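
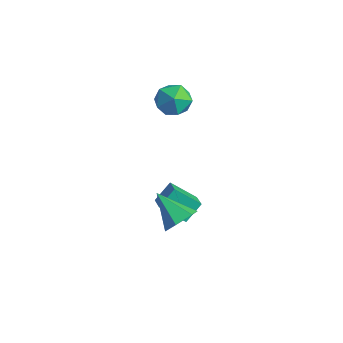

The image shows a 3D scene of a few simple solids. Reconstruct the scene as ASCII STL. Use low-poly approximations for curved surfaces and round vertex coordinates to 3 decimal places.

solid 
facet normal -0.835 0.357 -0.420
outer loop
vertex -0.881 2.789 -2.875
vertex 0.091 3.845 -3.91
vertex -0.823 1.79 -3.84
endloop
endfacet
facet normal -0.549 -0.597 0.585
outer loop
vertex 0.429 1.255 -3.21
vertex -0.881 2.789 -2.875
vertex -0.823 1.79 -3.84
endloop
endfacet
facet normal -0.835 0.357 -0.419
outer loop
vertex -0.823 1.79 -3.84
vertex 0.091 3.845 -3.91
vertex 0.149 2.847 -4.875
endloop
endfacet
facet normal 0.042 -0.719 -0.694
outer loop
vertex 0.149 2.847 -4.875
vertex 0.429 1.255 -3.21
vertex -0.823 1.79 -3.84
endloop
endfacet
facet normal -0.042 0.719 0.694
outer loop
vertex -0.881 2.789 -2.875
vertex 1.343 3.31 -3.28
vertex 0.091 3.845 -3.91
endloop
endfacet
facet normal -0.550 -0.597 0.584
outer loop
vertex 0.371 2.253 -2.245
vertex -0.881 2.789 -2.875
vertex 0.429 1.255 -3.21
endloop
endfacet
facet normal -0.042 0.718 0.694
outer loop
vertex 0.371 2.253 -2.245
vertex 1.343 3.31 -3.28
vertex -0.881 2.789 -2.875
endloop
endfacet
facet normal 0.549 0.597 -0.585
outer loop
vertex 0.091 3.845 -3.91
vertex 1.343 3.31 -3.28
vertex 0.149 2.847 -4.875
endloop
endfacet
facet normal 0.042 -0.719 -0.694
outer loop
vertex 1.401 2.311 -4.245
vertex 0.429 1.255 -3.21
vertex 0.149 2.847 -4.875
endloop
endfacet
facet normal 0.550 0.597 -0.585
outer loop
vertex 0.149 2.847 -4.875
vertex 1.343 3.31 -3.28
vertex 1.401 2.311 -4.245
endloop
endfacet
facet normal 0.835 -0.357 0.419
outer loop
vertex 1.401 2.311 -4.245
vertex 0.371 2.253 -2.245
vertex 0.429 1.255 -3.21
endloop
endfacet
facet normal 0.835 -0.357 0.420
outer loop
vertex 1.343 3.31 -3.28
vertex 0.371 2.253 -2.245
vertex 1.401 2.311 -4.245
endloop
endfacet
facet normal 0.775 0.206 -0.597
outer loop
vertex 3.5 0.311 -1.845
vertex 2.925 1.019 -2.347
vertex 3.489 1.299 -1.519
endloop
endfacet
facet normal 0.280 -0.298 0.912
outer loop
vertex 3.5 0.311 -1.845
vertex 3.489 1.299 -1.519
vertex 1.275 0.581 -1.073
endloop
endfacet
facet normal 0.775 0.206 -0.598
outer loop
vertex 3.489 1.299 -1.519
vertex 2.925 1.019 -2.347
vertex 2.915 2.006 -2.02
endloop
endfacet
facet normal -0.018 0.568 0.823
outer loop
vertex 3.489 1.299 -1.519
vertex 2.915 2.006 -2.02
vertex 1.275 0.581 -1.073
endloop
endfacet
facet normal 0.775 0.206 -0.598
outer loop
vertex 2.915 2.006 -2.02
vertex 2.925 1.019 -2.347
vertex 2.351 1.726 -2.848
endloop
endfacet
facet normal -0.601 0.787 0.143
outer loop
vertex 2.915 2.006 -2.02
vertex 2.351 1.726 -2.848
vertex 1.275 0.581 -1.073
endloop
endfacet
facet normal 0.775 0.205 -0.598
outer loop
vertex 2.351 1.726 -2.848
vertex 2.925 1.019 -2.347
vertex 2.361 0.739 -3.174
endloop
endfacet
facet normal -0.884 0.139 -0.447
outer loop
vertex 2.351 1.726 -2.848
vertex 2.361 0.739 -3.174
vertex 1.275 0.581 -1.073
endloop
endfacet
facet normal 0.775 0.205 -0.598
outer loop
vertex 2.361 0.739 -3.174
vertex 2.925 1.019 -2.347
vertex 2.935 0.031 -2.673
endloop
endfacet
facet normal -0.586 -0.728 -0.357
outer loop
vertex 2.361 0.739 -3.174
vertex 2.935 0.031 -2.673
vertex 1.275 0.581 -1.073
endloop
endfacet
facet normal 0.775 0.205 -0.598
outer loop
vertex 2.935 0.031 -2.673
vertex 2.925 1.019 -2.347
vertex 3.5 0.311 -1.845
endloop
endfacet
facet normal -0.003 -0.947 0.322
outer loop
vertex 2.935 0.031 -2.673
vertex 3.5 0.311 -1.845
vertex 1.275 0.581 -1.073
endloop
endfacet
facet normal -0.429 0.726 0.537
outer loop
vertex -2.101 4.778 2.859
vertex -2.919 4.028 3.22
vertex -1.934 4.157 3.832
endloop
endfacet
facet normal 0.276 0.831 0.483
outer loop
vertex -2.101 4.778 2.859
vertex -1.934 4.157 3.832
vertex -1.057 4.305 3.077
endloop
endfacet
facet normal 0.440 0.873 -0.210
outer loop
vertex -2.101 4.778 2.859
vertex -1.057 4.305 3.077
vertex -1.5 4.268 1.998
endloop
endfacet
facet normal -0.163 0.795 -0.585
outer loop
vertex -2.101 4.778 2.859
vertex -1.5 4.268 1.998
vertex -2.651 4.097 2.087
endloop
endfacet
facet normal -0.700 0.704 -0.123
outer loop
vertex -2.101 4.778 2.859
vertex -2.651 4.097 2.087
vertex -2.919 4.028 3.22
endloop
endfacet
facet normal 0.605 0.259 0.753
outer loop
vertex -1.057 4.305 3.077
vertex -1.934 4.157 3.832
vertex -1.229 3.263 3.573
endloop
endfacet
facet normal -0.534 0.089 0.841
outer loop
vertex -1.934 4.157 3.832
vertex -2.919 4.028 3.22
vertex -2.38 3.092 3.662
endloop
endfacet
facet normal -0.973 0.053 -0.227
outer loop
vertex -2.919 4.028 3.22
vertex -2.651 4.097 2.087
vertex -2.823 3.055 2.583
endloop
endfacet
facet normal -0.105 0.199 -0.974
outer loop
vertex -2.651 4.097 2.087
vertex -1.5 4.268 1.998
vertex -1.946 3.203 1.828
endloop
endfacet
facet normal 0.870 0.327 -0.368
outer loop
vertex -1.5 4.268 1.998
vertex -1.057 4.305 3.077
vertex -0.961 3.332 2.44
endloop
endfacet
facet normal 0.163 -0.795 0.585
outer loop
vertex -1.779 2.582 2.801
vertex -1.229 3.263 3.573
vertex -2.38 3.092 3.662
endloop
endfacet
facet normal -0.440 -0.873 0.210
outer loop
vertex -1.779 2.582 2.801
vertex -2.38 3.092 3.662
vertex -2.823 3.055 2.583
endloop
endfacet
facet normal -0.276 -0.831 -0.483
outer loop
vertex -1.779 2.582 2.801
vertex -2.823 3.055 2.583
vertex -1.946 3.203 1.828
endloop
endfacet
facet normal 0.429 -0.726 -0.537
outer loop
vertex -1.779 2.582 2.801
vertex -1.946 3.203 1.828
vertex -0.961 3.332 2.44
endloop
endfacet
facet normal 0.700 -0.704 0.123
outer loop
vertex -1.779 2.582 2.801
vertex -0.961 3.332 2.44
vertex -1.229 3.263 3.573
endloop
endfacet
facet normal 0.105 -0.199 0.974
outer loop
vertex -2.38 3.092 3.662
vertex -1.229 3.263 3.573
vertex -1.934 4.157 3.832
endloop
endfacet
facet normal -0.870 -0.327 0.368
outer loop
vertex -2.823 3.055 2.583
vertex -2.38 3.092 3.662
vertex -2.919 4.028 3.22
endloop
endfacet
facet normal -0.605 -0.259 -0.753
outer loop
vertex -1.946 3.203 1.828
vertex -2.823 3.055 2.583
vertex -2.651 4.097 2.087
endloop
endfacet
facet normal 0.534 -0.089 -0.841
outer loop
vertex -0.961 3.332 2.44
vertex -1.946 3.203 1.828
vertex -1.5 4.268 1.998
endloop
endfacet
facet normal 0.973 -0.053 0.227
outer loop
vertex -1.229 3.263 3.573
vertex -0.961 3.332 2.44
vertex -1.057 4.305 3.077
endloop
endfacet

endsolid


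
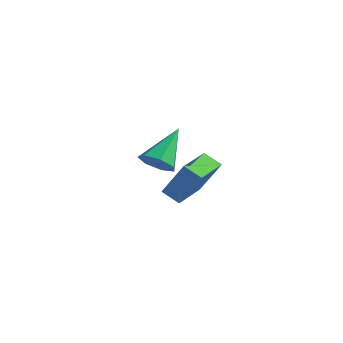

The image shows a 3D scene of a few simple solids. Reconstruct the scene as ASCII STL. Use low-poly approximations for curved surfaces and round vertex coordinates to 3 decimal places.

solid 
facet normal 0.077 -0.728 -0.681
outer loop
vertex 0.132 -2.169 3.344
vertex -0.306 -1.848 2.951
vertex 0.362 -1.791 2.966
endloop
endfacet
facet normal 0.835 0.041 0.549
outer loop
vertex 0.132 -2.169 3.344
vertex 0.362 -1.791 2.966
vertex -0.434 -0.632 4.089
endloop
endfacet
facet normal 0.077 -0.728 -0.681
outer loop
vertex 0.362 -1.791 2.966
vertex -0.306 -1.848 2.951
vertex 0.089 -1.456 2.577
endloop
endfacet
facet normal 0.801 0.597 -0.048
outer loop
vertex 0.362 -1.791 2.966
vertex 0.089 -1.456 2.577
vertex -0.434 -0.632 4.089
endloop
endfacet
facet normal 0.077 -0.728 -0.682
outer loop
vertex 0.089 -1.456 2.577
vertex -0.306 -1.848 2.951
vertex -0.481 -1.416 2.47
endloop
endfacet
facet normal 0.144 0.889 -0.435
outer loop
vertex 0.089 -1.456 2.577
vertex -0.481 -1.416 2.47
vertex -0.434 -0.632 4.089
endloop
endfacet
facet normal 0.077 -0.728 -0.682
outer loop
vertex -0.481 -1.416 2.47
vertex -0.306 -1.848 2.951
vertex -0.919 -1.701 2.725
endloop
endfacet
facet normal -0.640 0.698 -0.320
outer loop
vertex -0.481 -1.416 2.47
vertex -0.919 -1.701 2.725
vertex -0.434 -0.632 4.089
endloop
endfacet
facet normal 0.077 -0.727 -0.682
outer loop
vertex -0.919 -1.701 2.725
vertex -0.306 -1.848 2.951
vertex -0.895 -2.097 3.15
endloop
endfacet
facet normal -0.963 0.168 0.211
outer loop
vertex -0.919 -1.701 2.725
vertex -0.895 -2.097 3.15
vertex -0.434 -0.632 4.089
endloop
endfacet
facet normal 0.078 -0.728 -0.681
outer loop
vertex -0.895 -2.097 3.15
vertex -0.306 -1.848 2.951
vertex -0.427 -2.305 3.426
endloop
endfacet
facet normal -0.580 -0.302 0.756
outer loop
vertex -0.895 -2.097 3.15
vertex -0.427 -2.305 3.426
vertex -0.434 -0.632 4.089
endloop
endfacet
facet normal 0.077 -0.728 -0.681
outer loop
vertex -0.427 -2.305 3.426
vertex -0.306 -1.848 2.951
vertex 0.132 -2.169 3.344
endloop
endfacet
facet normal 0.220 -0.359 0.907
outer loop
vertex -0.427 -2.305 3.426
vertex 0.132 -2.169 3.344
vertex -0.434 -0.632 4.089
endloop
endfacet
facet normal -0.824 -0.205 0.529
outer loop
vertex -2.193 1.66 1.148
vertex -2.513 3.124 1.216
vertex -3.086 1.532 -0.293
endloop
endfacet
facet normal 0.214 -0.976 -0.046
outer loop
vertex -2.427 1.696 -0.716
vertex -2.193 1.66 1.148
vertex -3.086 1.532 -0.293
endloop
endfacet
facet normal -0.824 -0.205 0.529
outer loop
vertex -3.086 1.532 -0.293
vertex -2.513 3.124 1.216
vertex -3.406 2.996 -0.225
endloop
endfacet
facet normal -0.525 -0.075 -0.848
outer loop
vertex -3.406 2.996 -0.225
vertex -2.427 1.696 -0.716
vertex -3.086 1.532 -0.293
endloop
endfacet
facet normal 0.525 0.075 0.848
outer loop
vertex -2.193 1.66 1.148
vertex -1.854 3.288 0.793
vertex -2.513 3.124 1.216
endloop
endfacet
facet normal 0.214 -0.976 -0.046
outer loop
vertex -1.534 1.824 0.725
vertex -2.193 1.66 1.148
vertex -2.427 1.696 -0.716
endloop
endfacet
facet normal 0.525 0.075 0.848
outer loop
vertex -1.534 1.824 0.725
vertex -1.854 3.288 0.793
vertex -2.193 1.66 1.148
endloop
endfacet
facet normal -0.214 0.976 0.046
outer loop
vertex -2.513 3.124 1.216
vertex -1.854 3.288 0.793
vertex -3.406 2.996 -0.225
endloop
endfacet
facet normal -0.525 -0.075 -0.848
outer loop
vertex -2.747 3.16 -0.648
vertex -2.427 1.696 -0.716
vertex -3.406 2.996 -0.225
endloop
endfacet
facet normal -0.214 0.976 0.046
outer loop
vertex -3.406 2.996 -0.225
vertex -1.854 3.288 0.793
vertex -2.747 3.16 -0.648
endloop
endfacet
facet normal 0.824 0.205 -0.529
outer loop
vertex -2.747 3.16 -0.648
vertex -1.534 1.824 0.725
vertex -2.427 1.696 -0.716
endloop
endfacet
facet normal 0.824 0.205 -0.529
outer loop
vertex -1.854 3.288 0.793
vertex -1.534 1.824 0.725
vertex -2.747 3.16 -0.648
endloop
endfacet

endsolid


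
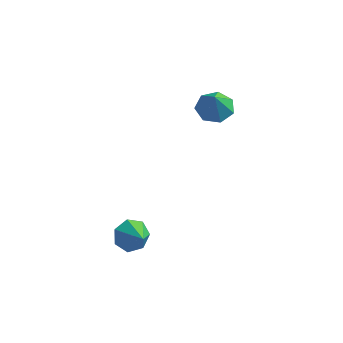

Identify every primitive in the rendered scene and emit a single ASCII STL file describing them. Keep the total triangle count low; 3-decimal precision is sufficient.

solid 
facet normal -0.597 0.563 -0.572
outer loop
vertex -3.421 -2.046 -2.096
vertex -4.109 -2.577 -1.901
vertex -3.831 -1.847 -1.473
endloop
endfacet
facet normal 0.814 0.421 0.401
outer loop
vertex -3.421 -2.046 -2.096
vertex -3.831 -1.847 -1.473
vertex -3.231 -3.403 -1.059
endloop
endfacet
facet normal -0.597 0.563 -0.572
outer loop
vertex -3.831 -1.847 -1.473
vertex -4.109 -2.577 -1.901
vertex -4.45 -2.197 -1.171
endloop
endfacet
facet normal 0.251 0.338 0.907
outer loop
vertex -3.831 -1.847 -1.473
vertex -4.45 -2.197 -1.171
vertex -3.231 -3.403 -1.059
endloop
endfacet
facet normal -0.597 0.563 -0.572
outer loop
vertex -4.45 -2.197 -1.171
vertex -4.109 -2.577 -1.901
vertex -4.812 -2.833 -1.419
endloop
endfacet
facet normal -0.286 -0.202 0.937
outer loop
vertex -4.45 -2.197 -1.171
vertex -4.812 -2.833 -1.419
vertex -3.231 -3.403 -1.059
endloop
endfacet
facet normal -0.597 0.562 -0.572
outer loop
vertex -4.812 -2.833 -1.419
vertex -4.109 -2.577 -1.901
vertex -4.644 -3.276 -2.029
endloop
endfacet
facet normal -0.392 -0.792 0.467
outer loop
vertex -4.812 -2.833 -1.419
vertex -4.644 -3.276 -2.029
vertex -3.231 -3.403 -1.059
endloop
endfacet
facet normal -0.597 0.562 -0.573
outer loop
vertex -4.644 -3.276 -2.029
vertex -4.109 -2.577 -1.901
vertex -4.073 -3.192 -2.542
endloop
endfacet
facet normal 0.013 -0.989 -0.148
outer loop
vertex -4.644 -3.276 -2.029
vertex -4.073 -3.192 -2.542
vertex -3.231 -3.403 -1.059
endloop
endfacet
facet normal -0.597 0.562 -0.573
outer loop
vertex -4.073 -3.192 -2.542
vertex -4.109 -2.577 -1.901
vertex -3.529 -2.645 -2.572
endloop
endfacet
facet normal 0.623 -0.644 -0.445
outer loop
vertex -4.073 -3.192 -2.542
vertex -3.529 -2.645 -2.572
vertex -3.231 -3.403 -1.059
endloop
endfacet
facet normal -0.596 0.563 -0.573
outer loop
vertex -3.529 -2.645 -2.572
vertex -4.109 -2.577 -1.901
vertex -3.421 -2.046 -2.096
endloop
endfacet
facet normal 0.979 -0.017 -0.201
outer loop
vertex -3.529 -2.645 -2.572
vertex -3.421 -2.046 -2.096
vertex -3.231 -3.403 -1.059
endloop
endfacet
facet normal -0.113 0.402 -0.909
outer loop
vertex -1.643 2.665 2.507
vertex -2.15 3.363 2.879
vertex -1.22 3.321 2.745
endloop
endfacet
facet normal 0.785 -0.583 0.211
outer loop
vertex -1.643 2.665 2.507
vertex -1.22 3.321 2.745
vertex -1.99 2.797 4.161
endloop
endfacet
facet normal -0.113 0.402 -0.909
outer loop
vertex -1.22 3.321 2.745
vertex -2.15 3.363 2.879
vertex -1.498 4.009 3.084
endloop
endfacet
facet normal 0.858 0.099 0.503
outer loop
vertex -1.22 3.321 2.745
vertex -1.498 4.009 3.084
vertex -1.99 2.797 4.161
endloop
endfacet
facet normal -0.113 0.402 -0.908
outer loop
vertex -1.498 4.009 3.084
vertex -2.15 3.363 2.879
vertex -2.266 4.211 3.269
endloop
endfacet
facet normal 0.329 0.549 0.768
outer loop
vertex -1.498 4.009 3.084
vertex -2.266 4.211 3.269
vertex -1.99 2.797 4.161
endloop
endfacet
facet normal -0.113 0.402 -0.908
outer loop
vertex -2.266 4.211 3.269
vertex -2.15 3.363 2.879
vertex -2.947 3.775 3.161
endloop
endfacet
facet normal -0.404 0.430 0.807
outer loop
vertex -2.266 4.211 3.269
vertex -2.947 3.775 3.161
vertex -1.99 2.797 4.161
endloop
endfacet
facet normal -0.114 0.402 -0.909
outer loop
vertex -2.947 3.775 3.161
vertex -2.15 3.363 2.879
vertex -3.027 3.029 2.841
endloop
endfacet
facet normal -0.789 -0.169 0.590
outer loop
vertex -2.947 3.775 3.161
vertex -3.027 3.029 2.841
vertex -1.99 2.797 4.161
endloop
endfacet
facet normal -0.114 0.402 -0.909
outer loop
vertex -3.027 3.029 2.841
vertex -2.15 3.363 2.879
vertex -2.447 2.535 2.55
endloop
endfacet
facet normal -0.536 -0.796 0.282
outer loop
vertex -3.027 3.029 2.841
vertex -2.447 2.535 2.55
vertex -1.99 2.797 4.161
endloop
endfacet
facet normal -0.114 0.402 -0.909
outer loop
vertex -2.447 2.535 2.55
vertex -2.15 3.363 2.879
vertex -1.643 2.665 2.507
endloop
endfacet
facet normal 0.164 -0.980 0.113
outer loop
vertex -2.447 2.535 2.55
vertex -1.643 2.665 2.507
vertex -1.99 2.797 4.161
endloop
endfacet

endsolid


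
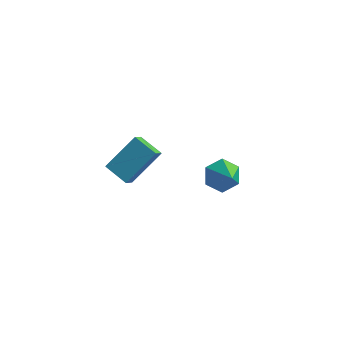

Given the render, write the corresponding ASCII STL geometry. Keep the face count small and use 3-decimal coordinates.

solid 
facet normal -0.916 0.211 0.342
outer loop
vertex -3.241 2.836 -0.835
vertex -2.405 4.176 0.579
vertex -3.313 3.544 -1.464
endloop
endfacet
facet normal -0.394 -0.632 -0.667
outer loop
vertex -2.095 3.264 -1.919
vertex -3.241 2.836 -0.835
vertex -3.313 3.544 -1.464
endloop
endfacet
facet normal -0.916 0.211 0.342
outer loop
vertex -3.313 3.544 -1.464
vertex -2.405 4.176 0.579
vertex -2.477 4.884 -0.05
endloop
endfacet
facet normal -0.076 0.746 -0.662
outer loop
vertex -2.477 4.884 -0.05
vertex -2.095 3.264 -1.919
vertex -3.313 3.544 -1.464
endloop
endfacet
facet normal 0.076 -0.746 0.662
outer loop
vertex -3.241 2.836 -0.835
vertex -1.187 3.896 0.124
vertex -2.405 4.176 0.579
endloop
endfacet
facet normal -0.394 -0.632 -0.667
outer loop
vertex -2.023 2.556 -1.29
vertex -3.241 2.836 -0.835
vertex -2.095 3.264 -1.919
endloop
endfacet
facet normal 0.076 -0.746 0.662
outer loop
vertex -2.023 2.556 -1.29
vertex -1.187 3.896 0.124
vertex -3.241 2.836 -0.835
endloop
endfacet
facet normal 0.394 0.632 0.667
outer loop
vertex -2.405 4.176 0.579
vertex -1.187 3.896 0.124
vertex -2.477 4.884 -0.05
endloop
endfacet
facet normal -0.076 0.746 -0.662
outer loop
vertex -1.259 4.604 -0.505
vertex -2.095 3.264 -1.919
vertex -2.477 4.884 -0.05
endloop
endfacet
facet normal 0.394 0.632 0.667
outer loop
vertex -2.477 4.884 -0.05
vertex -1.187 3.896 0.124
vertex -1.259 4.604 -0.505
endloop
endfacet
facet normal 0.916 -0.211 -0.342
outer loop
vertex -1.259 4.604 -0.505
vertex -2.023 2.556 -1.29
vertex -2.095 3.264 -1.919
endloop
endfacet
facet normal 0.916 -0.211 -0.342
outer loop
vertex -1.187 3.896 0.124
vertex -2.023 2.556 -1.29
vertex -1.259 4.604 -0.505
endloop
endfacet
facet normal -0.558 0.553 -0.619
outer loop
vertex 3.741 2.219 2.869
vertex 3.285 1.521 2.657
vertex 3.037 2.012 3.319
endloop
endfacet
facet normal 0.367 0.482 0.796
outer loop
vertex 3.741 2.219 2.869
vertex 3.037 2.012 3.319
vertex 4.155 0.659 3.623
endloop
endfacet
facet normal -0.558 0.553 -0.619
outer loop
vertex 3.037 2.012 3.319
vertex 3.285 1.521 2.657
vertex 2.581 1.314 3.107
endloop
endfacet
facet normal -0.336 -0.066 0.940
outer loop
vertex 3.037 2.012 3.319
vertex 2.581 1.314 3.107
vertex 4.155 0.659 3.623
endloop
endfacet
facet normal -0.558 0.553 -0.619
outer loop
vertex 2.581 1.314 3.107
vertex 3.285 1.521 2.657
vertex 2.829 0.823 2.445
endloop
endfacet
facet normal -0.462 -0.786 0.410
outer loop
vertex 2.581 1.314 3.107
vertex 2.829 0.823 2.445
vertex 4.155 0.659 3.623
endloop
endfacet
facet normal -0.558 0.553 -0.619
outer loop
vertex 2.829 0.823 2.445
vertex 3.285 1.521 2.657
vertex 3.532 1.03 1.996
endloop
endfacet
facet normal 0.115 -0.958 -0.262
outer loop
vertex 2.829 0.823 2.445
vertex 3.532 1.03 1.996
vertex 4.155 0.659 3.623
endloop
endfacet
facet normal -0.558 0.553 -0.619
outer loop
vertex 3.532 1.03 1.996
vertex 3.285 1.521 2.657
vertex 3.988 1.728 2.208
endloop
endfacet
facet normal 0.817 -0.410 -0.406
outer loop
vertex 3.532 1.03 1.996
vertex 3.988 1.728 2.208
vertex 4.155 0.659 3.623
endloop
endfacet
facet normal -0.558 0.553 -0.619
outer loop
vertex 3.988 1.728 2.208
vertex 3.285 1.521 2.657
vertex 3.741 2.219 2.869
endloop
endfacet
facet normal 0.943 0.309 0.122
outer loop
vertex 3.988 1.728 2.208
vertex 3.741 2.219 2.869
vertex 4.155 0.659 3.623
endloop
endfacet

endsolid


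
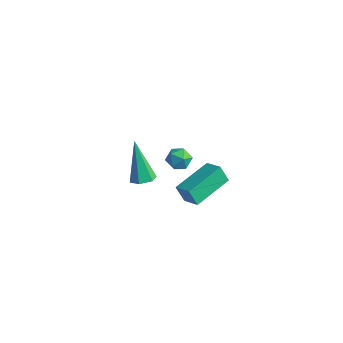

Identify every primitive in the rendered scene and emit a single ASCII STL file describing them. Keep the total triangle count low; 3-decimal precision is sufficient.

solid 
facet normal -0.458 0.725 0.515
outer loop
vertex -2.269 2.102 -2.409
vertex -2.695 1.641 -2.139
vertex -2.107 1.789 -1.824
endloop
endfacet
facet normal 0.229 0.883 0.409
outer loop
vertex -2.269 2.102 -2.409
vertex -2.107 1.789 -1.824
vertex -1.629 1.887 -2.303
endloop
endfacet
facet normal 0.348 0.890 -0.294
outer loop
vertex -2.269 2.102 -2.409
vertex -1.629 1.887 -2.303
vertex -1.922 1.8 -2.914
endloop
endfacet
facet normal -0.266 0.736 -0.623
outer loop
vertex -2.269 2.102 -2.409
vertex -1.922 1.8 -2.914
vertex -2.581 1.647 -2.813
endloop
endfacet
facet normal -0.764 0.633 -0.124
outer loop
vertex -2.269 2.102 -2.409
vertex -2.581 1.647 -2.813
vertex -2.695 1.641 -2.139
endloop
endfacet
facet normal 0.622 0.362 0.695
outer loop
vertex -1.629 1.887 -2.303
vertex -2.107 1.789 -1.824
vertex -1.659 1.293 -1.967
endloop
endfacet
facet normal -0.490 0.103 0.866
outer loop
vertex -2.107 1.789 -1.824
vertex -2.695 1.641 -2.139
vertex -2.318 1.14 -1.866
endloop
endfacet
facet normal -0.985 -0.045 -0.167
outer loop
vertex -2.695 1.641 -2.139
vertex -2.581 1.647 -2.813
vertex -2.611 1.053 -2.477
endloop
endfacet
facet normal -0.178 0.121 -0.977
outer loop
vertex -2.581 1.647 -2.813
vertex -1.922 1.8 -2.914
vertex -2.133 1.151 -2.956
endloop
endfacet
facet normal 0.815 0.372 -0.444
outer loop
vertex -1.922 1.8 -2.914
vertex -1.629 1.887 -2.303
vertex -1.545 1.299 -2.641
endloop
endfacet
facet normal 0.266 -0.736 0.623
outer loop
vertex -1.971 0.838 -2.371
vertex -1.659 1.293 -1.967
vertex -2.318 1.14 -1.866
endloop
endfacet
facet normal -0.348 -0.890 0.294
outer loop
vertex -1.971 0.838 -2.371
vertex -2.318 1.14 -1.866
vertex -2.611 1.053 -2.477
endloop
endfacet
facet normal -0.229 -0.883 -0.409
outer loop
vertex -1.971 0.838 -2.371
vertex -2.611 1.053 -2.477
vertex -2.133 1.151 -2.956
endloop
endfacet
facet normal 0.458 -0.725 -0.515
outer loop
vertex -1.971 0.838 -2.371
vertex -2.133 1.151 -2.956
vertex -1.545 1.299 -2.641
endloop
endfacet
facet normal 0.764 -0.633 0.124
outer loop
vertex -1.971 0.838 -2.371
vertex -1.545 1.299 -2.641
vertex -1.659 1.293 -1.967
endloop
endfacet
facet normal 0.178 -0.121 0.977
outer loop
vertex -2.318 1.14 -1.866
vertex -1.659 1.293 -1.967
vertex -2.107 1.789 -1.824
endloop
endfacet
facet normal -0.815 -0.372 0.444
outer loop
vertex -2.611 1.053 -2.477
vertex -2.318 1.14 -1.866
vertex -2.695 1.641 -2.139
endloop
endfacet
facet normal -0.622 -0.362 -0.695
outer loop
vertex -2.133 1.151 -2.956
vertex -2.611 1.053 -2.477
vertex -2.581 1.647 -2.813
endloop
endfacet
facet normal 0.490 -0.103 -0.866
outer loop
vertex -1.545 1.299 -2.641
vertex -2.133 1.151 -2.956
vertex -1.922 1.8 -2.914
endloop
endfacet
facet normal 0.985 0.045 0.167
outer loop
vertex -1.659 1.293 -1.967
vertex -1.545 1.299 -2.641
vertex -1.629 1.887 -2.303
endloop
endfacet
facet normal -0.883 0.153 -0.443
outer loop
vertex 1.326 -2.862 1.439
vertex 1.496 -0.947 1.76
vertex 1.736 -2.767 0.654
endloop
endfacet
facet normal -0.087 -0.983 -0.164
outer loop
vertex 2.584 -2.913 1.08
vertex 1.326 -2.862 1.439
vertex 1.736 -2.767 0.654
endloop
endfacet
facet normal -0.883 0.153 -0.443
outer loop
vertex 1.736 -2.767 0.654
vertex 1.496 -0.947 1.76
vertex 1.906 -0.851 0.976
endloop
endfacet
facet normal 0.461 0.107 -0.881
outer loop
vertex 1.906 -0.851 0.976
vertex 2.584 -2.913 1.08
vertex 1.736 -2.767 0.654
endloop
endfacet
facet normal -0.461 -0.107 0.881
outer loop
vertex 1.326 -2.862 1.439
vertex 2.344 -1.093 2.186
vertex 1.496 -0.947 1.76
endloop
endfacet
facet normal -0.087 -0.982 -0.166
outer loop
vertex 2.174 -3.009 1.864
vertex 1.326 -2.862 1.439
vertex 2.584 -2.913 1.08
endloop
endfacet
facet normal -0.460 -0.107 0.881
outer loop
vertex 2.174 -3.009 1.864
vertex 2.344 -1.093 2.186
vertex 1.326 -2.862 1.439
endloop
endfacet
facet normal 0.086 0.982 0.165
outer loop
vertex 1.496 -0.947 1.76
vertex 2.344 -1.093 2.186
vertex 1.906 -0.851 0.976
endloop
endfacet
facet normal 0.460 0.107 -0.881
outer loop
vertex 2.754 -0.998 1.401
vertex 2.584 -2.913 1.08
vertex 1.906 -0.851 0.976
endloop
endfacet
facet normal 0.088 0.982 0.165
outer loop
vertex 1.906 -0.851 0.976
vertex 2.344 -1.093 2.186
vertex 2.754 -0.998 1.401
endloop
endfacet
facet normal 0.883 -0.153 0.443
outer loop
vertex 2.754 -0.998 1.401
vertex 2.174 -3.009 1.864
vertex 2.584 -2.913 1.08
endloop
endfacet
facet normal 0.883 -0.153 0.443
outer loop
vertex 2.344 -1.093 2.186
vertex 2.174 -3.009 1.864
vertex 2.754 -0.998 1.401
endloop
endfacet
facet normal 0.429 -0.229 -0.874
outer loop
vertex 0.961 -3.691 2.672
vertex 0.64 -4.185 2.644
vertex 0.432 -3.685 2.411
endloop
endfacet
facet normal 0.003 1.000 0.016
outer loop
vertex 0.961 -3.691 2.672
vertex 0.432 -3.685 2.411
vertex -0.24 -3.715 4.436
endloop
endfacet
facet normal 0.429 -0.229 -0.874
outer loop
vertex 0.432 -3.685 2.411
vertex 0.64 -4.185 2.644
vertex 0.111 -4.179 2.383
endloop
endfacet
facet normal -0.803 0.537 -0.259
outer loop
vertex 0.432 -3.685 2.411
vertex 0.111 -4.179 2.383
vertex -0.24 -3.715 4.436
endloop
endfacet
facet normal 0.428 -0.231 -0.874
outer loop
vertex 0.111 -4.179 2.383
vertex 0.64 -4.185 2.644
vertex 0.319 -4.679 2.617
endloop
endfacet
facet normal -0.911 -0.408 -0.063
outer loop
vertex 0.111 -4.179 2.383
vertex 0.319 -4.679 2.617
vertex -0.24 -3.715 4.436
endloop
endfacet
facet normal 0.428 -0.231 -0.874
outer loop
vertex 0.319 -4.679 2.617
vertex 0.64 -4.185 2.644
vertex 0.848 -4.685 2.878
endloop
endfacet
facet normal -0.211 -0.889 0.406
outer loop
vertex 0.319 -4.679 2.617
vertex 0.848 -4.685 2.878
vertex -0.24 -3.715 4.436
endloop
endfacet
facet normal 0.430 -0.230 -0.873
outer loop
vertex 0.848 -4.685 2.878
vertex 0.64 -4.185 2.644
vertex 1.169 -4.191 2.906
endloop
endfacet
facet normal 0.596 -0.426 0.681
outer loop
vertex 0.848 -4.685 2.878
vertex 1.169 -4.191 2.906
vertex -0.24 -3.715 4.436
endloop
endfacet
facet normal 0.430 -0.230 -0.873
outer loop
vertex 1.169 -4.191 2.906
vertex 0.64 -4.185 2.644
vertex 0.961 -3.691 2.672
endloop
endfacet
facet normal 0.703 0.520 0.486
outer loop
vertex 1.169 -4.191 2.906
vertex 0.961 -3.691 2.672
vertex -0.24 -3.715 4.436
endloop
endfacet

endsolid


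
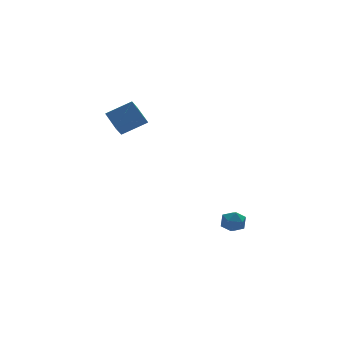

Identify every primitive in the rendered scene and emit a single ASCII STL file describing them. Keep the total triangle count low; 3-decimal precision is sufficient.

solid 
facet normal -0.094 0.438 0.894
outer loop
vertex 3.001 -0.356 -3.475
vertex 2.334 -0.609 -3.421
vertex 2.884 -0.994 -3.175
endloop
endfacet
facet normal 0.585 0.255 0.770
outer loop
vertex 3.001 -0.356 -3.475
vertex 2.884 -0.994 -3.175
vertex 3.434 -0.905 -3.622
endloop
endfacet
facet normal 0.795 0.582 0.170
outer loop
vertex 3.001 -0.356 -3.475
vertex 3.434 -0.905 -3.622
vertex 3.225 -0.466 -4.146
endloop
endfacet
facet normal 0.247 0.966 -0.076
outer loop
vertex 3.001 -0.356 -3.475
vertex 3.225 -0.466 -4.146
vertex 2.545 -0.282 -4.021
endloop
endfacet
facet normal -0.303 0.878 0.372
outer loop
vertex 3.001 -0.356 -3.475
vertex 2.545 -0.282 -4.021
vertex 2.334 -0.609 -3.421
endloop
endfacet
facet normal 0.606 -0.449 0.657
outer loop
vertex 3.434 -0.905 -3.622
vertex 2.884 -0.994 -3.175
vertex 3.035 -1.498 -3.659
endloop
endfacet
facet normal -0.490 -0.152 0.858
outer loop
vertex 2.884 -0.994 -3.175
vertex 2.334 -0.609 -3.421
vertex 2.355 -1.314 -3.534
endloop
endfacet
facet normal -0.830 0.558 0.012
outer loop
vertex 2.334 -0.609 -3.421
vertex 2.545 -0.282 -4.021
vertex 2.146 -0.875 -4.058
endloop
endfacet
facet normal 0.059 0.701 -0.711
outer loop
vertex 2.545 -0.282 -4.021
vertex 3.225 -0.466 -4.146
vertex 2.696 -0.786 -4.505
endloop
endfacet
facet normal 0.947 0.078 -0.312
outer loop
vertex 3.225 -0.466 -4.146
vertex 3.434 -0.905 -3.622
vertex 3.246 -1.171 -4.259
endloop
endfacet
facet normal -0.247 -0.966 0.076
outer loop
vertex 2.579 -1.424 -4.205
vertex 3.035 -1.498 -3.659
vertex 2.355 -1.314 -3.534
endloop
endfacet
facet normal -0.795 -0.582 -0.170
outer loop
vertex 2.579 -1.424 -4.205
vertex 2.355 -1.314 -3.534
vertex 2.146 -0.875 -4.058
endloop
endfacet
facet normal -0.585 -0.255 -0.770
outer loop
vertex 2.579 -1.424 -4.205
vertex 2.146 -0.875 -4.058
vertex 2.696 -0.786 -4.505
endloop
endfacet
facet normal 0.094 -0.438 -0.894
outer loop
vertex 2.579 -1.424 -4.205
vertex 2.696 -0.786 -4.505
vertex 3.246 -1.171 -4.259
endloop
endfacet
facet normal 0.303 -0.878 -0.372
outer loop
vertex 2.579 -1.424 -4.205
vertex 3.246 -1.171 -4.259
vertex 3.035 -1.498 -3.659
endloop
endfacet
facet normal -0.059 -0.701 0.711
outer loop
vertex 2.355 -1.314 -3.534
vertex 3.035 -1.498 -3.659
vertex 2.884 -0.994 -3.175
endloop
endfacet
facet normal -0.947 -0.078 0.312
outer loop
vertex 2.146 -0.875 -4.058
vertex 2.355 -1.314 -3.534
vertex 2.334 -0.609 -3.421
endloop
endfacet
facet normal -0.606 0.449 -0.657
outer loop
vertex 2.696 -0.786 -4.505
vertex 2.146 -0.875 -4.058
vertex 2.545 -0.282 -4.021
endloop
endfacet
facet normal 0.490 0.152 -0.858
outer loop
vertex 3.246 -1.171 -4.259
vertex 2.696 -0.786 -4.505
vertex 3.225 -0.466 -4.146
endloop
endfacet
facet normal 0.830 -0.558 -0.012
outer loop
vertex 3.035 -1.498 -3.659
vertex 3.246 -1.171 -4.259
vertex 3.434 -0.905 -3.622
endloop
endfacet
facet normal -0.480 -0.541 0.690
outer loop
vertex -1.087 1.241 2.964
vertex -1.287 2.276 3.636
vertex -2.381 1.463 2.238
endloop
endfacet
facet normal 0.160 -0.828 -0.537
outer loop
vertex -1.953 1.944 1.624
vertex -1.087 1.241 2.964
vertex -2.381 1.463 2.238
endloop
endfacet
facet normal -0.481 -0.541 0.690
outer loop
vertex -2.381 1.463 2.238
vertex -1.287 2.276 3.636
vertex -2.58 2.498 2.91
endloop
endfacet
facet normal -0.862 0.149 -0.484
outer loop
vertex -2.58 2.498 2.91
vertex -1.953 1.944 1.624
vertex -2.381 1.463 2.238
endloop
endfacet
facet normal 0.862 -0.148 0.485
outer loop
vertex -1.087 1.241 2.964
vertex -0.859 2.757 3.022
vertex -1.287 2.276 3.636
endloop
endfacet
facet normal 0.160 -0.828 -0.538
outer loop
vertex -0.66 1.722 2.35
vertex -1.087 1.241 2.964
vertex -1.953 1.944 1.624
endloop
endfacet
facet normal 0.863 -0.148 0.484
outer loop
vertex -0.66 1.722 2.35
vertex -0.859 2.757 3.022
vertex -1.087 1.241 2.964
endloop
endfacet
facet normal -0.160 0.828 0.537
outer loop
vertex -1.287 2.276 3.636
vertex -0.859 2.757 3.022
vertex -2.58 2.498 2.91
endloop
endfacet
facet normal -0.862 0.148 -0.484
outer loop
vertex -2.153 2.979 2.296
vertex -1.953 1.944 1.624
vertex -2.58 2.498 2.91
endloop
endfacet
facet normal -0.160 0.828 0.538
outer loop
vertex -2.58 2.498 2.91
vertex -0.859 2.757 3.022
vertex -2.153 2.979 2.296
endloop
endfacet
facet normal 0.480 0.541 -0.690
outer loop
vertex -2.153 2.979 2.296
vertex -0.66 1.722 2.35
vertex -1.953 1.944 1.624
endloop
endfacet
facet normal 0.480 0.541 -0.691
outer loop
vertex -0.859 2.757 3.022
vertex -0.66 1.722 2.35
vertex -2.153 2.979 2.296
endloop
endfacet

endsolid


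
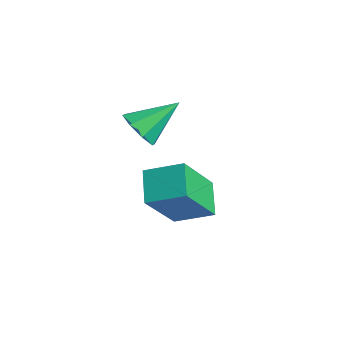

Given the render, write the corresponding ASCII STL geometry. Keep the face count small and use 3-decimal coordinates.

solid 
facet normal -0.793 0.346 0.501
outer loop
vertex -3.075 -4.292 -1.03
vertex -2.323 -3.286 -0.535
vertex -3.616 -3.037 -2.754
endloop
endfacet
facet normal -0.558 -0.745 -0.367
outer loop
vertex -2.617 -3.474 -3.385
vertex -3.075 -4.292 -1.03
vertex -3.616 -3.037 -2.754
endloop
endfacet
facet normal -0.793 0.347 0.501
outer loop
vertex -3.616 -3.037 -2.754
vertex -2.323 -3.286 -0.535
vertex -2.864 -2.032 -2.259
endloop
endfacet
facet normal -0.246 0.570 -0.784
outer loop
vertex -2.864 -2.032 -2.259
vertex -2.617 -3.474 -3.385
vertex -3.616 -3.037 -2.754
endloop
endfacet
facet normal 0.246 -0.570 0.784
outer loop
vertex -3.075 -4.292 -1.03
vertex -1.324 -3.723 -1.166
vertex -2.323 -3.286 -0.535
endloop
endfacet
facet normal -0.557 -0.745 -0.367
outer loop
vertex -2.076 -4.728 -1.661
vertex -3.075 -4.292 -1.03
vertex -2.617 -3.474 -3.385
endloop
endfacet
facet normal 0.246 -0.570 0.784
outer loop
vertex -2.076 -4.728 -1.661
vertex -1.324 -3.723 -1.166
vertex -3.075 -4.292 -1.03
endloop
endfacet
facet normal 0.557 0.745 0.367
outer loop
vertex -2.323 -3.286 -0.535
vertex -1.324 -3.723 -1.166
vertex -2.864 -2.032 -2.259
endloop
endfacet
facet normal -0.246 0.570 -0.784
outer loop
vertex -1.865 -2.468 -2.89
vertex -2.617 -3.474 -3.385
vertex -2.864 -2.032 -2.259
endloop
endfacet
facet normal 0.557 0.745 0.367
outer loop
vertex -2.864 -2.032 -2.259
vertex -1.324 -3.723 -1.166
vertex -1.865 -2.468 -2.89
endloop
endfacet
facet normal 0.793 -0.346 -0.501
outer loop
vertex -1.865 -2.468 -2.89
vertex -2.076 -4.728 -1.661
vertex -2.617 -3.474 -3.385
endloop
endfacet
facet normal 0.793 -0.347 -0.501
outer loop
vertex -1.324 -3.723 -1.166
vertex -2.076 -4.728 -1.661
vertex -1.865 -2.468 -2.89
endloop
endfacet
facet normal -0.105 -0.809 -0.579
outer loop
vertex -2.978 -3.94 0.126
vertex -3.263 -4.325 0.716
vertex -3.557 -3.892 0.164
endloop
endfacet
facet normal 0.038 0.862 -0.506
outer loop
vertex -2.978 -3.94 0.126
vertex -3.557 -3.892 0.164
vertex -3.097 -3.055 1.624
endloop
endfacet
facet normal -0.105 -0.809 -0.578
outer loop
vertex -3.557 -3.892 0.164
vertex -3.263 -4.325 0.716
vertex -3.963 -4.098 0.526
endloop
endfacet
facet normal -0.603 0.759 -0.245
outer loop
vertex -3.557 -3.892 0.164
vertex -3.963 -4.098 0.526
vertex -3.097 -3.055 1.624
endloop
endfacet
facet normal -0.106 -0.809 -0.578
outer loop
vertex -3.963 -4.098 0.526
vertex -3.263 -4.325 0.716
vertex -3.959 -4.436 0.999
endloop
endfacet
facet normal -0.865 0.405 0.297
outer loop
vertex -3.963 -4.098 0.526
vertex -3.959 -4.436 0.999
vertex -3.097 -3.055 1.624
endloop
endfacet
facet normal -0.106 -0.808 -0.579
outer loop
vertex -3.959 -4.436 0.999
vertex -3.263 -4.325 0.716
vertex -3.548 -4.71 1.306
endloop
endfacet
facet normal -0.595 0.008 0.804
outer loop
vertex -3.959 -4.436 0.999
vertex -3.548 -4.71 1.306
vertex -3.097 -3.055 1.624
endloop
endfacet
facet normal -0.106 -0.809 -0.579
outer loop
vertex -3.548 -4.71 1.306
vertex -3.263 -4.325 0.716
vertex -2.969 -4.758 1.267
endloop
endfacet
facet normal 0.049 -0.201 0.978
outer loop
vertex -3.548 -4.71 1.306
vertex -2.969 -4.758 1.267
vertex -3.097 -3.055 1.624
endloop
endfacet
facet normal -0.106 -0.809 -0.579
outer loop
vertex -2.969 -4.758 1.267
vertex -3.263 -4.325 0.716
vertex -2.563 -4.552 0.905
endloop
endfacet
facet normal 0.690 -0.099 0.717
outer loop
vertex -2.969 -4.758 1.267
vertex -2.563 -4.552 0.905
vertex -3.097 -3.055 1.624
endloop
endfacet
facet normal -0.106 -0.808 -0.580
outer loop
vertex -2.563 -4.552 0.905
vertex -3.263 -4.325 0.716
vertex -2.567 -4.213 0.433
endloop
endfacet
facet normal 0.951 0.255 0.175
outer loop
vertex -2.563 -4.552 0.905
vertex -2.567 -4.213 0.433
vertex -3.097 -3.055 1.624
endloop
endfacet
facet normal -0.105 -0.809 -0.579
outer loop
vertex -2.567 -4.213 0.433
vertex -3.263 -4.325 0.716
vertex -2.978 -3.94 0.126
endloop
endfacet
facet normal 0.681 0.653 -0.332
outer loop
vertex -2.567 -4.213 0.433
vertex -2.978 -3.94 0.126
vertex -3.097 -3.055 1.624
endloop
endfacet

endsolid


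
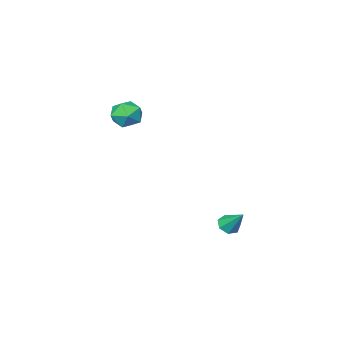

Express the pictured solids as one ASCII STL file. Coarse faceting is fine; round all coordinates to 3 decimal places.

solid 
facet normal -0.131 0.970 0.205
outer loop
vertex 0.371 -3.317 1.275
vertex 0.266 -3.492 2.036
vertex 0.99 -3.337 1.764
endloop
endfacet
facet normal 0.307 0.884 -0.353
outer loop
vertex 0.371 -3.317 1.275
vertex 0.99 -3.337 1.764
vertex 1.049 -3.646 1.041
endloop
endfacet
facet normal -0.044 0.517 -0.855
outer loop
vertex 0.371 -3.317 1.275
vertex 1.049 -3.646 1.041
vertex 0.362 -3.992 0.867
endloop
endfacet
facet normal -0.698 0.377 -0.608
outer loop
vertex 0.371 -3.317 1.275
vertex 0.362 -3.992 0.867
vertex -0.122 -3.896 1.482
endloop
endfacet
facet normal -0.752 0.657 0.047
outer loop
vertex 0.371 -3.317 1.275
vertex -0.122 -3.896 1.482
vertex 0.266 -3.492 2.036
endloop
endfacet
facet normal 0.862 0.488 -0.138
outer loop
vertex 1.049 -3.646 1.041
vertex 0.99 -3.337 1.764
vertex 1.362 -4.024 1.658
endloop
endfacet
facet normal 0.152 0.628 0.763
outer loop
vertex 0.99 -3.337 1.764
vertex 0.266 -3.492 2.036
vertex 0.878 -3.928 2.273
endloop
endfacet
facet normal -0.853 0.123 0.508
outer loop
vertex 0.266 -3.492 2.036
vertex -0.122 -3.896 1.482
vertex 0.191 -4.274 2.099
endloop
endfacet
facet normal -0.766 -0.330 -0.552
outer loop
vertex -0.122 -3.896 1.482
vertex 0.362 -3.992 0.867
vertex 0.25 -4.583 1.376
endloop
endfacet
facet normal 0.293 -0.105 -0.950
outer loop
vertex 0.362 -3.992 0.867
vertex 1.049 -3.646 1.041
vertex 0.974 -4.428 1.104
endloop
endfacet
facet normal 0.698 -0.377 0.608
outer loop
vertex 0.869 -4.603 1.865
vertex 1.362 -4.024 1.658
vertex 0.878 -3.928 2.273
endloop
endfacet
facet normal 0.044 -0.517 0.855
outer loop
vertex 0.869 -4.603 1.865
vertex 0.878 -3.928 2.273
vertex 0.191 -4.274 2.099
endloop
endfacet
facet normal -0.307 -0.884 0.353
outer loop
vertex 0.869 -4.603 1.865
vertex 0.191 -4.274 2.099
vertex 0.25 -4.583 1.376
endloop
endfacet
facet normal 0.131 -0.970 -0.205
outer loop
vertex 0.869 -4.603 1.865
vertex 0.25 -4.583 1.376
vertex 0.974 -4.428 1.104
endloop
endfacet
facet normal 0.752 -0.657 -0.047
outer loop
vertex 0.869 -4.603 1.865
vertex 0.974 -4.428 1.104
vertex 1.362 -4.024 1.658
endloop
endfacet
facet normal 0.766 0.330 0.552
outer loop
vertex 0.878 -3.928 2.273
vertex 1.362 -4.024 1.658
vertex 0.99 -3.337 1.764
endloop
endfacet
facet normal -0.293 0.105 0.950
outer loop
vertex 0.191 -4.274 2.099
vertex 0.878 -3.928 2.273
vertex 0.266 -3.492 2.036
endloop
endfacet
facet normal -0.862 -0.488 0.138
outer loop
vertex 0.25 -4.583 1.376
vertex 0.191 -4.274 2.099
vertex -0.122 -3.896 1.482
endloop
endfacet
facet normal -0.152 -0.628 -0.763
outer loop
vertex 0.974 -4.428 1.104
vertex 0.25 -4.583 1.376
vertex 0.362 -3.992 0.867
endloop
endfacet
facet normal 0.853 -0.123 -0.508
outer loop
vertex 1.362 -4.024 1.658
vertex 0.974 -4.428 1.104
vertex 1.049 -3.646 1.041
endloop
endfacet
facet normal 0.030 -0.685 -0.728
outer loop
vertex -0.321 1.055 -2.82
vertex -0.68 1.322 -3.086
vertex -0.163 1.366 -3.106
endloop
endfacet
facet normal 0.868 0.014 0.496
outer loop
vertex -0.321 1.055 -2.82
vertex -0.163 1.366 -3.106
vertex -0.72 2.198 -2.154
endloop
endfacet
facet normal 0.030 -0.685 -0.728
outer loop
vertex -0.163 1.366 -3.106
vertex -0.68 1.322 -3.086
vertex -0.394 1.644 -3.377
endloop
endfacet
facet normal 0.796 0.602 -0.061
outer loop
vertex -0.163 1.366 -3.106
vertex -0.394 1.644 -3.377
vertex -0.72 2.198 -2.154
endloop
endfacet
facet normal 0.031 -0.685 -0.728
outer loop
vertex -0.394 1.644 -3.377
vertex -0.68 1.322 -3.086
vertex -0.841 1.678 -3.428
endloop
endfacet
facet normal 0.114 0.916 -0.385
outer loop
vertex -0.394 1.644 -3.377
vertex -0.841 1.678 -3.428
vertex -0.72 2.198 -2.154
endloop
endfacet
facet normal 0.030 -0.685 -0.728
outer loop
vertex -0.841 1.678 -3.428
vertex -0.68 1.322 -3.086
vertex -1.167 1.445 -3.222
endloop
endfacet
facet normal -0.658 0.717 -0.230
outer loop
vertex -0.841 1.678 -3.428
vertex -1.167 1.445 -3.222
vertex -0.72 2.198 -2.154
endloop
endfacet
facet normal 0.031 -0.685 -0.728
outer loop
vertex -1.167 1.445 -3.222
vertex -0.68 1.322 -3.086
vertex -1.127 1.118 -2.913
endloop
endfacet
facet normal -0.945 0.155 0.286
outer loop
vertex -1.167 1.445 -3.222
vertex -1.127 1.118 -2.913
vertex -0.72 2.198 -2.154
endloop
endfacet
facet normal 0.031 -0.685 -0.728
outer loop
vertex -1.127 1.118 -2.913
vertex -0.68 1.322 -3.086
vertex -0.75 0.945 -2.734
endloop
endfacet
facet normal -0.527 -0.346 0.776
outer loop
vertex -1.127 1.118 -2.913
vertex -0.75 0.945 -2.734
vertex -0.72 2.198 -2.154
endloop
endfacet
facet normal 0.030 -0.685 -0.728
outer loop
vertex -0.75 0.945 -2.734
vertex -0.68 1.322 -3.086
vertex -0.321 1.055 -2.82
endloop
endfacet
facet normal 0.279 -0.409 0.869
outer loop
vertex -0.75 0.945 -2.734
vertex -0.321 1.055 -2.82
vertex -0.72 2.198 -2.154
endloop
endfacet

endsolid


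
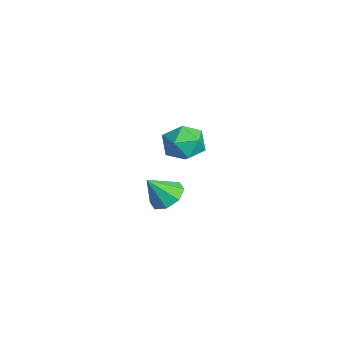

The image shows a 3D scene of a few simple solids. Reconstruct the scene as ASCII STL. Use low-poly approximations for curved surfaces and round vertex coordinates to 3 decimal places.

solid 
facet normal -0.091 0.604 -0.791
outer loop
vertex 3.3 1.253 2.258
vertex 2.942 1.774 2.697
vertex 3.674 1.634 2.506
endloop
endfacet
facet normal 0.714 -0.700 -0.000
outer loop
vertex 3.3 1.253 2.258
vertex 3.674 1.634 2.506
vertex 3.058 1.006 3.703
endloop
endfacet
facet normal -0.091 0.604 -0.792
outer loop
vertex 3.674 1.634 2.506
vertex 2.942 1.774 2.697
vertex 3.619 2.098 2.866
endloop
endfacet
facet normal 0.910 -0.182 0.373
outer loop
vertex 3.674 1.634 2.506
vertex 3.619 2.098 2.866
vertex 3.058 1.006 3.703
endloop
endfacet
facet normal -0.092 0.605 -0.791
outer loop
vertex 3.619 2.098 2.866
vertex 2.942 1.774 2.697
vertex 3.167 2.371 3.127
endloop
endfacet
facet normal 0.599 0.270 0.754
outer loop
vertex 3.619 2.098 2.866
vertex 3.167 2.371 3.127
vertex 3.058 1.006 3.703
endloop
endfacet
facet normal -0.092 0.605 -0.791
outer loop
vertex 3.167 2.371 3.127
vertex 2.942 1.774 2.697
vertex 2.583 2.295 3.137
endloop
endfacet
facet normal -0.035 0.391 0.920
outer loop
vertex 3.167 2.371 3.127
vertex 2.583 2.295 3.137
vertex 3.058 1.006 3.703
endloop
endfacet
facet normal -0.093 0.604 -0.791
outer loop
vertex 2.583 2.295 3.137
vertex 2.942 1.774 2.697
vertex 2.209 1.913 2.889
endloop
endfacet
facet normal -0.625 0.109 0.773
outer loop
vertex 2.583 2.295 3.137
vertex 2.209 1.913 2.889
vertex 3.058 1.006 3.703
endloop
endfacet
facet normal -0.093 0.603 -0.792
outer loop
vertex 2.209 1.913 2.889
vertex 2.942 1.774 2.697
vertex 2.264 1.449 2.529
endloop
endfacet
facet normal -0.820 -0.408 0.401
outer loop
vertex 2.209 1.913 2.889
vertex 2.264 1.449 2.529
vertex 3.058 1.006 3.703
endloop
endfacet
facet normal -0.094 0.604 -0.791
outer loop
vertex 2.264 1.449 2.529
vertex 2.942 1.774 2.697
vertex 2.716 1.176 2.267
endloop
endfacet
facet normal -0.509 -0.861 0.019
outer loop
vertex 2.264 1.449 2.529
vertex 2.716 1.176 2.267
vertex 3.058 1.006 3.703
endloop
endfacet
facet normal -0.092 0.604 -0.792
outer loop
vertex 2.716 1.176 2.267
vertex 2.942 1.774 2.697
vertex 3.3 1.253 2.258
endloop
endfacet
facet normal 0.127 -0.981 -0.146
outer loop
vertex 2.716 1.176 2.267
vertex 3.3 1.253 2.258
vertex 3.058 1.006 3.703
endloop
endfacet
facet normal 0.137 0.541 0.830
outer loop
vertex -2.115 4.013 3.002
vertex -1.861 3.203 3.488
vertex -1.179 3.733 3.03
endloop
endfacet
facet normal 0.271 0.930 0.247
outer loop
vertex -2.115 4.013 3.002
vertex -1.179 3.733 3.03
vertex -1.565 4.067 2.196
endloop
endfacet
facet normal -0.318 0.935 -0.155
outer loop
vertex -2.115 4.013 3.002
vertex -1.565 4.067 2.196
vertex -2.486 3.744 2.138
endloop
endfacet
facet normal -0.816 0.549 0.180
outer loop
vertex -2.115 4.013 3.002
vertex -2.486 3.744 2.138
vertex -2.669 3.21 2.937
endloop
endfacet
facet normal -0.535 0.305 0.788
outer loop
vertex -2.115 4.013 3.002
vertex -2.669 3.21 2.937
vertex -1.861 3.203 3.488
endloop
endfacet
facet normal 0.787 0.604 -0.123
outer loop
vertex -1.565 4.067 2.196
vertex -1.179 3.733 3.03
vertex -0.971 3.29 2.183
endloop
endfacet
facet normal 0.571 -0.026 0.821
outer loop
vertex -1.179 3.733 3.03
vertex -1.861 3.203 3.488
vertex -1.154 2.756 2.982
endloop
endfacet
facet normal -0.517 -0.408 0.753
outer loop
vertex -1.861 3.203 3.488
vertex -2.669 3.21 2.937
vertex -2.075 2.433 2.924
endloop
endfacet
facet normal -0.973 -0.014 -0.232
outer loop
vertex -2.669 3.21 2.937
vertex -2.486 3.744 2.138
vertex -2.461 2.767 2.09
endloop
endfacet
facet normal -0.166 0.612 -0.773
outer loop
vertex -2.486 3.744 2.138
vertex -1.565 4.067 2.196
vertex -1.779 3.297 1.632
endloop
endfacet
facet normal 0.816 -0.549 -0.180
outer loop
vertex -1.525 2.487 2.118
vertex -0.971 3.29 2.183
vertex -1.154 2.756 2.982
endloop
endfacet
facet normal 0.318 -0.935 0.155
outer loop
vertex -1.525 2.487 2.118
vertex -1.154 2.756 2.982
vertex -2.075 2.433 2.924
endloop
endfacet
facet normal -0.271 -0.930 -0.247
outer loop
vertex -1.525 2.487 2.118
vertex -2.075 2.433 2.924
vertex -2.461 2.767 2.09
endloop
endfacet
facet normal -0.137 -0.541 -0.830
outer loop
vertex -1.525 2.487 2.118
vertex -2.461 2.767 2.09
vertex -1.779 3.297 1.632
endloop
endfacet
facet normal 0.535 -0.305 -0.788
outer loop
vertex -1.525 2.487 2.118
vertex -1.779 3.297 1.632
vertex -0.971 3.29 2.183
endloop
endfacet
facet normal 0.973 0.014 0.232
outer loop
vertex -1.154 2.756 2.982
vertex -0.971 3.29 2.183
vertex -1.179 3.733 3.03
endloop
endfacet
facet normal 0.166 -0.612 0.773
outer loop
vertex -2.075 2.433 2.924
vertex -1.154 2.756 2.982
vertex -1.861 3.203 3.488
endloop
endfacet
facet normal -0.787 -0.604 0.123
outer loop
vertex -2.461 2.767 2.09
vertex -2.075 2.433 2.924
vertex -2.669 3.21 2.937
endloop
endfacet
facet normal -0.571 0.026 -0.821
outer loop
vertex -1.779 3.297 1.632
vertex -2.461 2.767 2.09
vertex -2.486 3.744 2.138
endloop
endfacet
facet normal 0.517 0.408 -0.753
outer loop
vertex -0.971 3.29 2.183
vertex -1.779 3.297 1.632
vertex -1.565 4.067 2.196
endloop
endfacet

endsolid


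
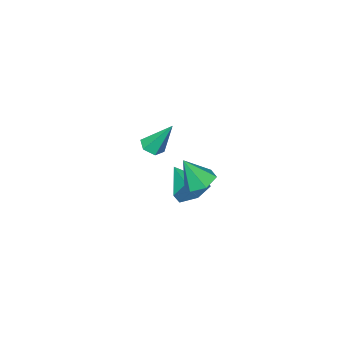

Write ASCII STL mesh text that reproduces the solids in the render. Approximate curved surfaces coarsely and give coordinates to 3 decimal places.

solid 
facet normal 0.172 -0.491 -0.854
outer loop
vertex -2.326 -4.206 -1.732
vertex -3.026 -4.249 -1.848
vertex -2.658 -3.693 -2.094
endloop
endfacet
facet normal 0.787 0.603 0.133
outer loop
vertex -2.326 -4.206 -1.732
vertex -2.658 -3.693 -2.094
vertex -3.394 -3.191 -0.012
endloop
endfacet
facet normal 0.172 -0.492 -0.854
outer loop
vertex -2.658 -3.693 -2.094
vertex -3.026 -4.249 -1.848
vertex -3.357 -3.736 -2.21
endloop
endfacet
facet normal -0.020 0.970 -0.241
outer loop
vertex -2.658 -3.693 -2.094
vertex -3.357 -3.736 -2.21
vertex -3.394 -3.191 -0.012
endloop
endfacet
facet normal 0.171 -0.492 -0.854
outer loop
vertex -3.357 -3.736 -2.21
vertex -3.026 -4.249 -1.848
vertex -3.725 -4.291 -1.964
endloop
endfacet
facet normal -0.853 0.504 -0.139
outer loop
vertex -3.357 -3.736 -2.21
vertex -3.725 -4.291 -1.964
vertex -3.394 -3.191 -0.012
endloop
endfacet
facet normal 0.171 -0.492 -0.854
outer loop
vertex -3.725 -4.291 -1.964
vertex -3.026 -4.249 -1.848
vertex -3.393 -4.804 -1.602
endloop
endfacet
facet normal -0.881 -0.332 0.337
outer loop
vertex -3.725 -4.291 -1.964
vertex -3.393 -4.804 -1.602
vertex -3.394 -3.191 -0.012
endloop
endfacet
facet normal 0.172 -0.492 -0.853
outer loop
vertex -3.393 -4.804 -1.602
vertex -3.026 -4.249 -1.848
vertex -2.694 -4.761 -1.486
endloop
endfacet
facet normal -0.075 -0.700 0.710
outer loop
vertex -3.393 -4.804 -1.602
vertex -2.694 -4.761 -1.486
vertex -3.394 -3.191 -0.012
endloop
endfacet
facet normal 0.172 -0.492 -0.853
outer loop
vertex -2.694 -4.761 -1.486
vertex -3.026 -4.249 -1.848
vertex -2.326 -4.206 -1.732
endloop
endfacet
facet normal 0.758 -0.233 0.609
outer loop
vertex -2.694 -4.761 -1.486
vertex -2.326 -4.206 -1.732
vertex -3.394 -3.191 -0.012
endloop
endfacet
facet normal 0.281 0.910 -0.303
outer loop
vertex -1.669 -1.045 -3.761
vertex -2.126 -0.622 -2.915
vertex -1.119 -0.92 -2.876
endloop
endfacet
facet normal 0.610 -0.744 -0.274
outer loop
vertex -1.669 -1.045 -3.761
vertex -1.119 -0.92 -2.876
vertex -2.674 -2.398 -2.325
endloop
endfacet
facet normal 0.281 0.911 -0.302
outer loop
vertex -1.119 -0.92 -2.876
vertex -2.126 -0.622 -2.915
vertex -1.576 -0.498 -2.029
endloop
endfacet
facet normal 0.657 -0.471 0.589
outer loop
vertex -1.119 -0.92 -2.876
vertex -1.576 -0.498 -2.029
vertex -2.674 -2.398 -2.325
endloop
endfacet
facet normal 0.282 0.911 -0.302
outer loop
vertex -1.576 -0.498 -2.029
vertex -2.126 -0.622 -2.915
vertex -2.582 -0.2 -2.069
endloop
endfacet
facet normal -0.073 -0.112 0.991
outer loop
vertex -1.576 -0.498 -2.029
vertex -2.582 -0.2 -2.069
vertex -2.674 -2.398 -2.325
endloop
endfacet
facet normal 0.282 0.911 -0.302
outer loop
vertex -2.582 -0.2 -2.069
vertex -2.126 -0.622 -2.915
vertex -3.132 -0.324 -2.955
endloop
endfacet
facet normal -0.848 -0.026 0.530
outer loop
vertex -2.582 -0.2 -2.069
vertex -3.132 -0.324 -2.955
vertex -2.674 -2.398 -2.325
endloop
endfacet
facet normal 0.282 0.910 -0.303
outer loop
vertex -3.132 -0.324 -2.955
vertex -2.126 -0.622 -2.915
vertex -2.675 -0.747 -3.801
endloop
endfacet
facet normal -0.894 -0.299 -0.334
outer loop
vertex -3.132 -0.324 -2.955
vertex -2.675 -0.747 -3.801
vertex -2.674 -2.398 -2.325
endloop
endfacet
facet normal 0.282 0.910 -0.303
outer loop
vertex -2.675 -0.747 -3.801
vertex -2.126 -0.622 -2.915
vertex -1.669 -1.045 -3.761
endloop
endfacet
facet normal -0.165 -0.657 -0.735
outer loop
vertex -2.675 -0.747 -3.801
vertex -1.669 -1.045 -3.761
vertex -2.674 -2.398 -2.325
endloop
endfacet
facet normal -0.352 0.330 -0.876
outer loop
vertex 1.462 2.63 0.711
vertex 0.657 2.536 0.999
vertex 1.07 3.281 1.114
endloop
endfacet
facet normal 0.890 0.380 0.252
outer loop
vertex 1.462 2.63 0.711
vertex 1.07 3.281 1.114
vertex 1.243 1.984 2.461
endloop
endfacet
facet normal -0.351 0.330 -0.876
outer loop
vertex 1.07 3.281 1.114
vertex 0.657 2.536 0.999
vertex 0.265 3.187 1.401
endloop
endfacet
facet normal 0.156 0.721 0.675
outer loop
vertex 1.07 3.281 1.114
vertex 0.265 3.187 1.401
vertex 1.243 1.984 2.461
endloop
endfacet
facet normal -0.351 0.330 -0.876
outer loop
vertex 0.265 3.187 1.401
vertex 0.657 2.536 0.999
vertex -0.148 2.442 1.286
endloop
endfacet
facet normal -0.591 0.207 0.780
outer loop
vertex 0.265 3.187 1.401
vertex -0.148 2.442 1.286
vertex 1.243 1.984 2.461
endloop
endfacet
facet normal -0.351 0.331 -0.876
outer loop
vertex -0.148 2.442 1.286
vertex 0.657 2.536 0.999
vertex 0.243 1.791 0.883
endloop
endfacet
facet normal -0.604 -0.649 0.462
outer loop
vertex -0.148 2.442 1.286
vertex 0.243 1.791 0.883
vertex 1.243 1.984 2.461
endloop
endfacet
facet normal -0.351 0.331 -0.876
outer loop
vertex 0.243 1.791 0.883
vertex 0.657 2.536 0.999
vertex 1.048 1.885 0.596
endloop
endfacet
facet normal 0.130 -0.991 0.039
outer loop
vertex 0.243 1.791 0.883
vertex 1.048 1.885 0.596
vertex 1.243 1.984 2.461
endloop
endfacet
facet normal -0.352 0.331 -0.876
outer loop
vertex 1.048 1.885 0.596
vertex 0.657 2.536 0.999
vertex 1.462 2.63 0.711
endloop
endfacet
facet normal 0.876 -0.477 -0.066
outer loop
vertex 1.048 1.885 0.596
vertex 1.462 2.63 0.711
vertex 1.243 1.984 2.461
endloop
endfacet

endsolid


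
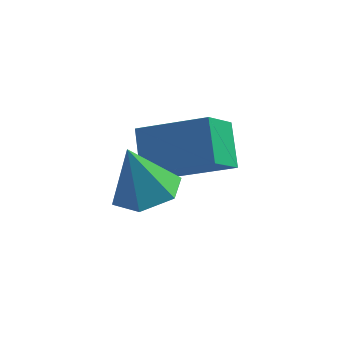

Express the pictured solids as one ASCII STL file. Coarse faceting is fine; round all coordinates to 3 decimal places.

solid 
facet normal 0.296 0.020 -0.955
outer loop
vertex -2.256 -1.251 -2.535
vertex -2.994 -1.764 -2.774
vertex -3.053 -0.835 -2.773
endloop
endfacet
facet normal 0.244 0.790 0.563
outer loop
vertex -2.256 -1.251 -2.535
vertex -3.053 -0.835 -2.773
vertex -3.466 -1.796 -1.246
endloop
endfacet
facet normal 0.296 0.020 -0.955
outer loop
vertex -3.053 -0.835 -2.773
vertex -2.994 -1.764 -2.774
vertex -3.791 -1.348 -3.012
endloop
endfacet
facet normal -0.608 0.736 0.299
outer loop
vertex -3.053 -0.835 -2.773
vertex -3.791 -1.348 -3.012
vertex -3.466 -1.796 -1.246
endloop
endfacet
facet normal 0.296 0.020 -0.955
outer loop
vertex -3.791 -1.348 -3.012
vertex -2.994 -1.764 -2.774
vertex -3.732 -2.276 -3.013
endloop
endfacet
facet normal -0.984 -0.063 0.165
outer loop
vertex -3.791 -1.348 -3.012
vertex -3.732 -2.276 -3.013
vertex -3.466 -1.796 -1.246
endloop
endfacet
facet normal 0.295 0.021 -0.955
outer loop
vertex -3.732 -2.276 -3.013
vertex -2.994 -1.764 -2.774
vertex -2.935 -2.692 -2.776
endloop
endfacet
facet normal -0.510 -0.808 0.296
outer loop
vertex -3.732 -2.276 -3.013
vertex -2.935 -2.692 -2.776
vertex -3.466 -1.796 -1.246
endloop
endfacet
facet normal 0.295 0.021 -0.955
outer loop
vertex -2.935 -2.692 -2.776
vertex -2.994 -1.764 -2.774
vertex -2.196 -2.179 -2.537
endloop
endfacet
facet normal 0.342 -0.754 0.560
outer loop
vertex -2.935 -2.692 -2.776
vertex -2.196 -2.179 -2.537
vertex -3.466 -1.796 -1.246
endloop
endfacet
facet normal 0.295 0.021 -0.955
outer loop
vertex -2.196 -2.179 -2.537
vertex -2.994 -1.764 -2.774
vertex -2.256 -1.251 -2.535
endloop
endfacet
facet normal 0.719 0.045 0.694
outer loop
vertex -2.196 -2.179 -2.537
vertex -2.256 -1.251 -2.535
vertex -3.466 -1.796 -1.246
endloop
endfacet
facet normal -0.922 -0.007 -0.387
outer loop
vertex -3.89 0.457 -2.292
vertex -3.518 1.46 -3.195
vertex -3.49 -0.534 -3.227
endloop
endfacet
facet normal -0.266 -0.716 0.645
outer loop
vertex -1.582 -0.52 -2.425
vertex -3.89 0.457 -2.292
vertex -3.49 -0.534 -3.227
endloop
endfacet
facet normal -0.922 -0.007 -0.387
outer loop
vertex -3.49 -0.534 -3.227
vertex -3.518 1.46 -3.195
vertex -3.118 0.469 -4.13
endloop
endfacet
facet normal 0.282 -0.698 -0.659
outer loop
vertex -3.118 0.469 -4.13
vertex -1.582 -0.52 -2.425
vertex -3.49 -0.534 -3.227
endloop
endfacet
facet normal -0.282 0.698 0.659
outer loop
vertex -3.89 0.457 -2.292
vertex -1.61 1.474 -2.393
vertex -3.518 1.46 -3.195
endloop
endfacet
facet normal -0.266 -0.716 0.645
outer loop
vertex -1.982 0.471 -1.49
vertex -3.89 0.457 -2.292
vertex -1.582 -0.52 -2.425
endloop
endfacet
facet normal -0.282 0.698 0.659
outer loop
vertex -1.982 0.471 -1.49
vertex -1.61 1.474 -2.393
vertex -3.89 0.457 -2.292
endloop
endfacet
facet normal 0.266 0.716 -0.645
outer loop
vertex -3.518 1.46 -3.195
vertex -1.61 1.474 -2.393
vertex -3.118 0.469 -4.13
endloop
endfacet
facet normal 0.282 -0.698 -0.659
outer loop
vertex -1.21 0.483 -3.328
vertex -1.582 -0.52 -2.425
vertex -3.118 0.469 -4.13
endloop
endfacet
facet normal 0.266 0.716 -0.645
outer loop
vertex -3.118 0.469 -4.13
vertex -1.61 1.474 -2.393
vertex -1.21 0.483 -3.328
endloop
endfacet
facet normal 0.922 0.007 0.387
outer loop
vertex -1.21 0.483 -3.328
vertex -1.982 0.471 -1.49
vertex -1.582 -0.52 -2.425
endloop
endfacet
facet normal 0.922 0.007 0.387
outer loop
vertex -1.61 1.474 -2.393
vertex -1.982 0.471 -1.49
vertex -1.21 0.483 -3.328
endloop
endfacet

endsolid


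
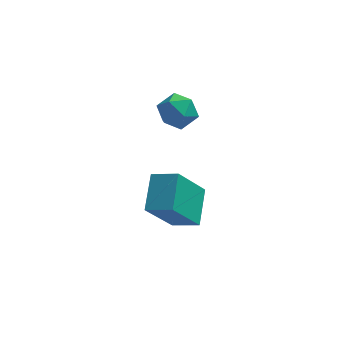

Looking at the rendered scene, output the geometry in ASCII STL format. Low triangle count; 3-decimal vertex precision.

solid 
facet normal -0.420 -0.407 0.811
outer loop
vertex 1.112 -4.437 -1.734
vertex 1.209 -3.281 -1.104
vertex 0.271 -4.196 -2.048
endloop
endfacet
facet normal -0.073 -0.876 -0.477
outer loop
vertex 1.031 -3.459 -3.516
vertex 1.112 -4.437 -1.734
vertex 0.271 -4.196 -2.048
endloop
endfacet
facet normal -0.420 -0.407 0.811
outer loop
vertex 0.271 -4.196 -2.048
vertex 1.209 -3.281 -1.104
vertex 0.368 -3.04 -1.418
endloop
endfacet
facet normal -0.905 0.260 -0.338
outer loop
vertex 0.368 -3.04 -1.418
vertex 1.031 -3.459 -3.516
vertex 0.271 -4.196 -2.048
endloop
endfacet
facet normal 0.905 -0.260 0.338
outer loop
vertex 1.112 -4.437 -1.734
vertex 1.969 -2.544 -2.572
vertex 1.209 -3.281 -1.104
endloop
endfacet
facet normal -0.073 -0.876 -0.477
outer loop
vertex 1.872 -3.7 -3.202
vertex 1.112 -4.437 -1.734
vertex 1.031 -3.459 -3.516
endloop
endfacet
facet normal 0.905 -0.260 0.338
outer loop
vertex 1.872 -3.7 -3.202
vertex 1.969 -2.544 -2.572
vertex 1.112 -4.437 -1.734
endloop
endfacet
facet normal 0.073 0.876 0.477
outer loop
vertex 1.209 -3.281 -1.104
vertex 1.969 -2.544 -2.572
vertex 0.368 -3.04 -1.418
endloop
endfacet
facet normal -0.905 0.260 -0.338
outer loop
vertex 1.128 -2.303 -2.886
vertex 1.031 -3.459 -3.516
vertex 0.368 -3.04 -1.418
endloop
endfacet
facet normal 0.073 0.876 0.477
outer loop
vertex 0.368 -3.04 -1.418
vertex 1.969 -2.544 -2.572
vertex 1.128 -2.303 -2.886
endloop
endfacet
facet normal 0.420 0.407 -0.811
outer loop
vertex 1.128 -2.303 -2.886
vertex 1.872 -3.7 -3.202
vertex 1.031 -3.459 -3.516
endloop
endfacet
facet normal 0.420 0.407 -0.811
outer loop
vertex 1.969 -2.544 -2.572
vertex 1.872 -3.7 -3.202
vertex 1.128 -2.303 -2.886
endloop
endfacet
facet normal -0.641 0.748 0.171
outer loop
vertex 0.876 -1.63 0.64
vertex 0.471 -2.06 1.004
vertex 0.973 -1.703 1.323
endloop
endfacet
facet normal 0.025 0.994 0.103
outer loop
vertex 0.876 -1.63 0.64
vertex 0.973 -1.703 1.323
vertex 1.52 -1.673 0.897
endloop
endfacet
facet normal 0.269 0.798 -0.540
outer loop
vertex 0.876 -1.63 0.64
vertex 1.52 -1.673 0.897
vertex 1.356 -2.012 0.314
endloop
endfacet
facet normal -0.247 0.430 -0.868
outer loop
vertex 0.876 -1.63 0.64
vertex 1.356 -2.012 0.314
vertex 0.708 -2.251 0.38
endloop
endfacet
facet normal -0.810 0.399 -0.430
outer loop
vertex 0.876 -1.63 0.64
vertex 0.708 -2.251 0.38
vertex 0.471 -2.06 1.004
endloop
endfacet
facet normal 0.428 0.678 0.598
outer loop
vertex 1.52 -1.673 0.897
vertex 0.973 -1.703 1.323
vertex 1.512 -2.129 1.42
endloop
endfacet
facet normal -0.649 0.280 0.708
outer loop
vertex 0.973 -1.703 1.323
vertex 0.471 -2.06 1.004
vertex 0.864 -2.368 1.486
endloop
endfacet
facet normal -0.922 -0.285 -0.263
outer loop
vertex 0.471 -2.06 1.004
vertex 0.708 -2.251 0.38
vertex 0.7 -2.707 0.903
endloop
endfacet
facet normal -0.012 -0.236 -0.972
outer loop
vertex 0.708 -2.251 0.38
vertex 1.356 -2.012 0.314
vertex 1.247 -2.677 0.477
endloop
endfacet
facet normal 0.822 0.360 -0.441
outer loop
vertex 1.356 -2.012 0.314
vertex 1.52 -1.673 0.897
vertex 1.749 -2.32 0.796
endloop
endfacet
facet normal 0.247 -0.430 0.868
outer loop
vertex 1.344 -2.75 1.16
vertex 1.512 -2.129 1.42
vertex 0.864 -2.368 1.486
endloop
endfacet
facet normal -0.269 -0.798 0.540
outer loop
vertex 1.344 -2.75 1.16
vertex 0.864 -2.368 1.486
vertex 0.7 -2.707 0.903
endloop
endfacet
facet normal -0.025 -0.994 -0.103
outer loop
vertex 1.344 -2.75 1.16
vertex 0.7 -2.707 0.903
vertex 1.247 -2.677 0.477
endloop
endfacet
facet normal 0.641 -0.748 -0.171
outer loop
vertex 1.344 -2.75 1.16
vertex 1.247 -2.677 0.477
vertex 1.749 -2.32 0.796
endloop
endfacet
facet normal 0.810 -0.399 0.430
outer loop
vertex 1.344 -2.75 1.16
vertex 1.749 -2.32 0.796
vertex 1.512 -2.129 1.42
endloop
endfacet
facet normal 0.012 0.236 0.972
outer loop
vertex 0.864 -2.368 1.486
vertex 1.512 -2.129 1.42
vertex 0.973 -1.703 1.323
endloop
endfacet
facet normal -0.822 -0.360 0.441
outer loop
vertex 0.7 -2.707 0.903
vertex 0.864 -2.368 1.486
vertex 0.471 -2.06 1.004
endloop
endfacet
facet normal -0.428 -0.678 -0.598
outer loop
vertex 1.247 -2.677 0.477
vertex 0.7 -2.707 0.903
vertex 0.708 -2.251 0.38
endloop
endfacet
facet normal 0.649 -0.280 -0.708
outer loop
vertex 1.749 -2.32 0.796
vertex 1.247 -2.677 0.477
vertex 1.356 -2.012 0.314
endloop
endfacet
facet normal 0.922 0.285 0.263
outer loop
vertex 1.512 -2.129 1.42
vertex 1.749 -2.32 0.796
vertex 1.52 -1.673 0.897
endloop
endfacet

endsolid


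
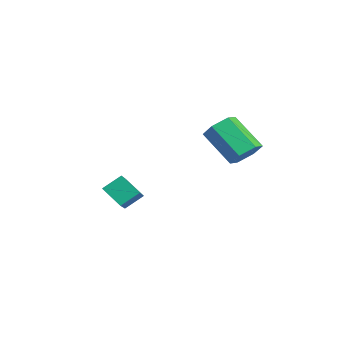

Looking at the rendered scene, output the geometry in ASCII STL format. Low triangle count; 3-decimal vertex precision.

solid 
facet normal -0.676 -0.405 0.616
outer loop
vertex -0.158 -0.208 -3.208
vertex -0.13 0.597 -2.649
vertex -1.506 0.53 -4.201
endloop
endfacet
facet normal -0.029 -0.821 -0.571
outer loop
vertex -0.75 0.983 -4.891
vertex -0.158 -0.208 -3.208
vertex -1.506 0.53 -4.201
endloop
endfacet
facet normal -0.675 -0.406 0.616
outer loop
vertex -1.506 0.53 -4.201
vertex -0.13 0.597 -2.649
vertex -1.479 1.334 -3.642
endloop
endfacet
facet normal -0.737 0.402 -0.543
outer loop
vertex -1.479 1.334 -3.642
vertex -0.75 0.983 -4.891
vertex -1.506 0.53 -4.201
endloop
endfacet
facet normal 0.737 -0.403 0.543
outer loop
vertex -0.158 -0.208 -3.208
vertex 0.626 1.05 -3.339
vertex -0.13 0.597 -2.649
endloop
endfacet
facet normal -0.028 -0.821 -0.571
outer loop
vertex 0.599 0.246 -3.898
vertex -0.158 -0.208 -3.208
vertex -0.75 0.983 -4.891
endloop
endfacet
facet normal 0.737 -0.403 0.543
outer loop
vertex 0.599 0.246 -3.898
vertex 0.626 1.05 -3.339
vertex -0.158 -0.208 -3.208
endloop
endfacet
facet normal 0.029 0.821 0.570
outer loop
vertex -0.13 0.597 -2.649
vertex 0.626 1.05 -3.339
vertex -1.479 1.334 -3.642
endloop
endfacet
facet normal -0.737 0.403 -0.543
outer loop
vertex -0.722 1.788 -4.332
vertex -0.75 0.983 -4.891
vertex -1.479 1.334 -3.642
endloop
endfacet
facet normal 0.028 0.820 0.571
outer loop
vertex -1.479 1.334 -3.642
vertex 0.626 1.05 -3.339
vertex -0.722 1.788 -4.332
endloop
endfacet
facet normal 0.675 0.405 -0.617
outer loop
vertex -0.722 1.788 -4.332
vertex 0.599 0.246 -3.898
vertex -0.75 0.983 -4.891
endloop
endfacet
facet normal 0.676 0.405 -0.616
outer loop
vertex 0.626 1.05 -3.339
vertex 0.599 0.246 -3.898
vertex -0.722 1.788 -4.332
endloop
endfacet
facet normal 0.715 0.308 -0.627
outer loop
vertex 4.722 3.992 0.455
vertex 4.276 3.84 -0.128
vertex 4.261 4.52 0.189
endloop
endfacet
facet normal 0.332 0.639 0.694
outer loop
vertex 4.722 3.992 0.455
vertex 4.261 4.52 0.189
vertex 3.47 3.451 1.552
endloop
endfacet
facet normal 0.332 0.639 0.694
outer loop
vertex 3.47 3.451 1.552
vertex 4.261 4.52 0.189
vertex 3.009 3.979 1.286
endloop
endfacet
facet normal -0.716 -0.309 0.626
outer loop
vertex 3.47 3.451 1.552
vertex 3.009 3.979 1.286
vertex 3.024 3.3 0.968
endloop
endfacet
facet normal 0.715 0.308 -0.627
outer loop
vertex 4.261 4.52 0.189
vertex 4.276 3.84 -0.128
vertex 3.815 4.369 -0.394
endloop
endfacet
facet normal -0.367 0.929 0.040
outer loop
vertex 4.261 4.52 0.189
vertex 3.815 4.369 -0.394
vertex 3.009 3.979 1.286
endloop
endfacet
facet normal -0.367 0.929 0.040
outer loop
vertex 3.009 3.979 1.286
vertex 3.815 4.369 -0.394
vertex 2.563 3.828 0.702
endloop
endfacet
facet normal -0.716 -0.309 0.626
outer loop
vertex 3.009 3.979 1.286
vertex 2.563 3.828 0.702
vertex 3.024 3.3 0.968
endloop
endfacet
facet normal 0.716 0.309 -0.626
outer loop
vertex 3.815 4.369 -0.394
vertex 4.276 3.84 -0.128
vertex 3.83 3.689 -0.712
endloop
endfacet
facet normal -0.698 0.291 -0.654
outer loop
vertex 3.815 4.369 -0.394
vertex 3.83 3.689 -0.712
vertex 2.563 3.828 0.702
endloop
endfacet
facet normal -0.699 0.290 -0.654
outer loop
vertex 2.563 3.828 0.702
vertex 3.83 3.689 -0.712
vertex 2.578 3.148 0.385
endloop
endfacet
facet normal -0.715 -0.308 0.627
outer loop
vertex 2.563 3.828 0.702
vertex 2.578 3.148 0.385
vertex 3.024 3.3 0.968
endloop
endfacet
facet normal 0.716 0.309 -0.626
outer loop
vertex 3.83 3.689 -0.712
vertex 4.276 3.84 -0.128
vertex 4.291 3.161 -0.446
endloop
endfacet
facet normal -0.332 -0.639 -0.694
outer loop
vertex 3.83 3.689 -0.712
vertex 4.291 3.161 -0.446
vertex 2.578 3.148 0.385
endloop
endfacet
facet normal -0.332 -0.639 -0.694
outer loop
vertex 2.578 3.148 0.385
vertex 4.291 3.161 -0.446
vertex 3.039 2.62 0.651
endloop
endfacet
facet normal -0.715 -0.308 0.627
outer loop
vertex 2.578 3.148 0.385
vertex 3.039 2.62 0.651
vertex 3.024 3.3 0.968
endloop
endfacet
facet normal 0.716 0.309 -0.626
outer loop
vertex 4.291 3.161 -0.446
vertex 4.276 3.84 -0.128
vertex 4.737 3.312 0.138
endloop
endfacet
facet normal 0.367 -0.929 -0.040
outer loop
vertex 4.291 3.161 -0.446
vertex 4.737 3.312 0.138
vertex 3.039 2.62 0.651
endloop
endfacet
facet normal 0.367 -0.929 -0.040
outer loop
vertex 3.039 2.62 0.651
vertex 4.737 3.312 0.138
vertex 3.485 2.771 1.234
endloop
endfacet
facet normal -0.715 -0.308 0.627
outer loop
vertex 3.039 2.62 0.651
vertex 3.485 2.771 1.234
vertex 3.024 3.3 0.968
endloop
endfacet
facet normal 0.715 0.308 -0.627
outer loop
vertex 4.737 3.312 0.138
vertex 4.276 3.84 -0.128
vertex 4.722 3.992 0.455
endloop
endfacet
facet normal 0.698 -0.290 0.655
outer loop
vertex 4.737 3.312 0.138
vertex 4.722 3.992 0.455
vertex 3.485 2.771 1.234
endloop
endfacet
facet normal 0.699 -0.290 0.654
outer loop
vertex 3.485 2.771 1.234
vertex 4.722 3.992 0.455
vertex 3.47 3.451 1.552
endloop
endfacet
facet normal -0.716 -0.309 0.626
outer loop
vertex 3.485 2.771 1.234
vertex 3.47 3.451 1.552
vertex 3.024 3.3 0.968
endloop
endfacet

endsolid


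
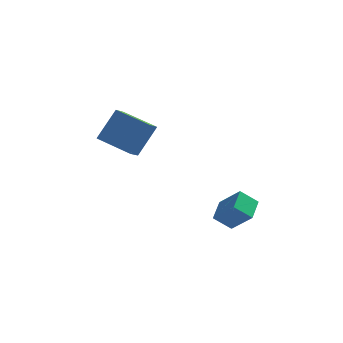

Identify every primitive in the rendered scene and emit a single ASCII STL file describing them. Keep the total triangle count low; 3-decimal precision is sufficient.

solid 
facet normal -0.441 -0.427 -0.789
outer loop
vertex -3.433 1.189 0.553
vertex -5.301 2.196 1.051
vertex -3.134 2.059 -0.085
endloop
endfacet
facet normal 0.857 -0.462 -0.229
outer loop
vertex -2.199 2.964 1.589
vertex -3.433 1.189 0.553
vertex -3.134 2.059 -0.085
endloop
endfacet
facet normal -0.441 -0.426 -0.790
outer loop
vertex -3.134 2.059 -0.085
vertex -5.301 2.196 1.051
vertex -5.002 3.067 0.414
endloop
endfacet
facet normal 0.267 0.777 -0.570
outer loop
vertex -5.002 3.067 0.414
vertex -2.199 2.964 1.589
vertex -3.134 2.059 -0.085
endloop
endfacet
facet normal -0.267 -0.777 0.570
outer loop
vertex -3.433 1.189 0.553
vertex -4.366 3.101 2.725
vertex -5.301 2.196 1.051
endloop
endfacet
facet normal 0.857 -0.462 -0.229
outer loop
vertex -2.498 2.093 2.226
vertex -3.433 1.189 0.553
vertex -2.199 2.964 1.589
endloop
endfacet
facet normal -0.267 -0.777 0.569
outer loop
vertex -2.498 2.093 2.226
vertex -4.366 3.101 2.725
vertex -3.433 1.189 0.553
endloop
endfacet
facet normal -0.857 0.462 0.229
outer loop
vertex -5.301 2.196 1.051
vertex -4.366 3.101 2.725
vertex -5.002 3.067 0.414
endloop
endfacet
facet normal 0.267 0.777 -0.569
outer loop
vertex -4.067 3.971 2.087
vertex -2.199 2.964 1.589
vertex -5.002 3.067 0.414
endloop
endfacet
facet normal -0.857 0.462 0.229
outer loop
vertex -5.002 3.067 0.414
vertex -4.366 3.101 2.725
vertex -4.067 3.971 2.087
endloop
endfacet
facet normal 0.441 0.427 0.790
outer loop
vertex -4.067 3.971 2.087
vertex -2.498 2.093 2.226
vertex -2.199 2.964 1.589
endloop
endfacet
facet normal 0.441 0.427 0.789
outer loop
vertex -4.366 3.101 2.725
vertex -2.498 2.093 2.226
vertex -4.067 3.971 2.087
endloop
endfacet
facet normal -0.774 -0.026 0.633
outer loop
vertex 2.106 -3.565 -0.171
vertex 2.367 -2.315 0.2
vertex 1.064 -2.976 -1.421
endloop
endfacet
facet normal -0.197 -0.940 -0.279
outer loop
vertex 1.993 -2.945 -2.18
vertex 2.106 -3.565 -0.171
vertex 1.064 -2.976 -1.421
endloop
endfacet
facet normal -0.774 -0.027 0.633
outer loop
vertex 1.064 -2.976 -1.421
vertex 2.367 -2.315 0.2
vertex 1.325 -1.726 -1.049
endloop
endfacet
facet normal -0.602 0.341 -0.722
outer loop
vertex 1.325 -1.726 -1.049
vertex 1.993 -2.945 -2.18
vertex 1.064 -2.976 -1.421
endloop
endfacet
facet normal 0.602 -0.340 0.723
outer loop
vertex 2.106 -3.565 -0.171
vertex 3.296 -2.284 -0.559
vertex 2.367 -2.315 0.2
endloop
endfacet
facet normal -0.197 -0.940 -0.279
outer loop
vertex 3.035 -3.534 -0.931
vertex 2.106 -3.565 -0.171
vertex 1.993 -2.945 -2.18
endloop
endfacet
facet normal 0.602 -0.341 0.722
outer loop
vertex 3.035 -3.534 -0.931
vertex 3.296 -2.284 -0.559
vertex 2.106 -3.565 -0.171
endloop
endfacet
facet normal 0.197 0.940 0.279
outer loop
vertex 2.367 -2.315 0.2
vertex 3.296 -2.284 -0.559
vertex 1.325 -1.726 -1.049
endloop
endfacet
facet normal -0.602 0.340 -0.722
outer loop
vertex 2.254 -1.695 -1.809
vertex 1.993 -2.945 -2.18
vertex 1.325 -1.726 -1.049
endloop
endfacet
facet normal 0.197 0.940 0.279
outer loop
vertex 1.325 -1.726 -1.049
vertex 3.296 -2.284 -0.559
vertex 2.254 -1.695 -1.809
endloop
endfacet
facet normal 0.774 0.026 -0.633
outer loop
vertex 2.254 -1.695 -1.809
vertex 3.035 -3.534 -0.931
vertex 1.993 -2.945 -2.18
endloop
endfacet
facet normal 0.774 0.027 -0.633
outer loop
vertex 3.296 -2.284 -0.559
vertex 3.035 -3.534 -0.931
vertex 2.254 -1.695 -1.809
endloop
endfacet

endsolid
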